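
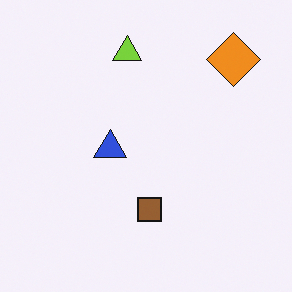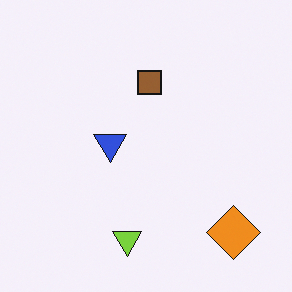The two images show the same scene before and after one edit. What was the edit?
The transformation is: flipped vertically (top ↔ bottom).

The lime triangle is in the top of the first image and the bottom of the second — shapes on opposite sides of the horizontal midline have swapped in a mirror flip.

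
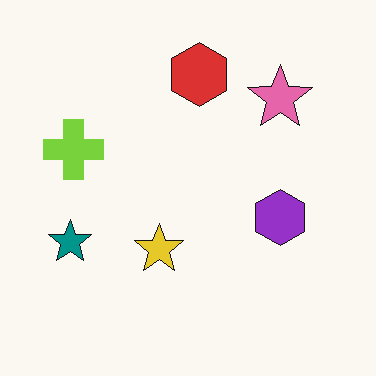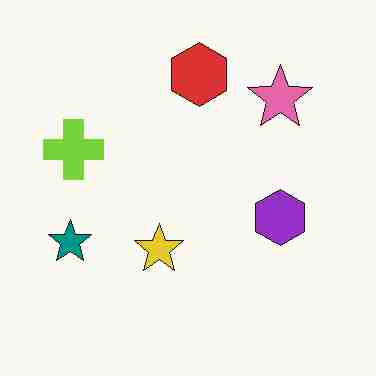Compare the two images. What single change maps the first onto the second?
This is the original image degraded with heavy JPEG compression.

Blocky 8×8 compression artifacts appear around shape edges and the flat background shows ringing — characteristic JPEG degradation.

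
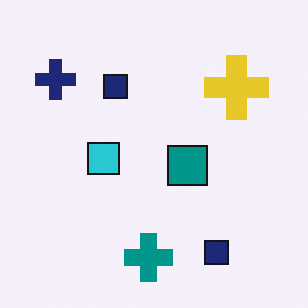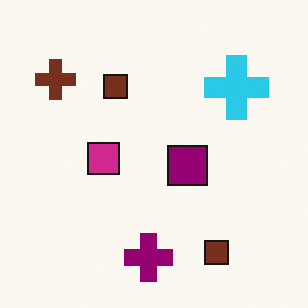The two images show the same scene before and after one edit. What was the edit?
This is the original image hue-shifted noticeably.

Every shape's color has rotated by the same amount around the hue wheel — a uniform hue shift.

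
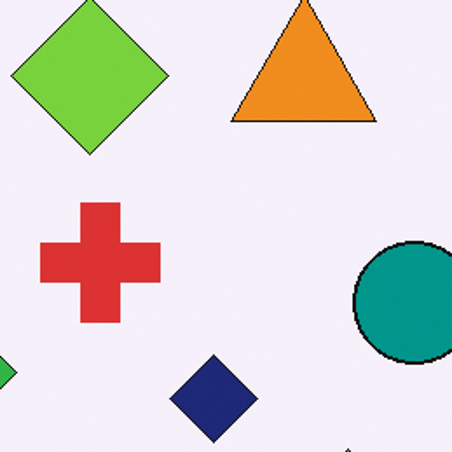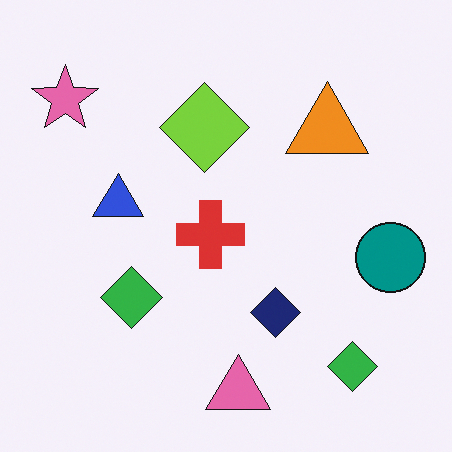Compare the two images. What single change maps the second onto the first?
The first image is the second cropped tightly and scaled back up.

The visible shapes are larger and the field of view is narrower; shapes near the original edges may be partly or wholly outside the frame — a crop-and-rescale.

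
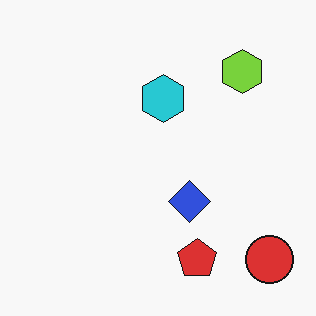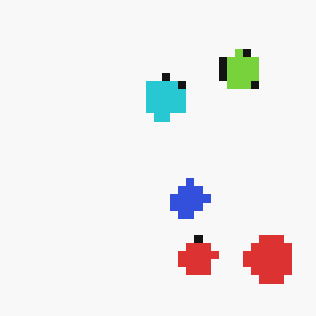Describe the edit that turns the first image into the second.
The image was moderately pixelated.

Shapes are reduced to large square blocks; fine edges and outlines are lost — a downscale-then-upscale (mosaic) effect.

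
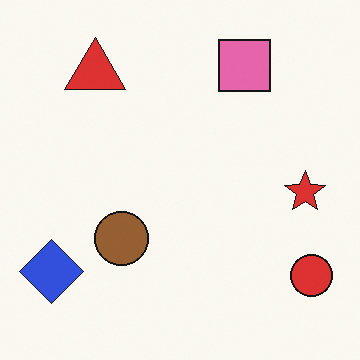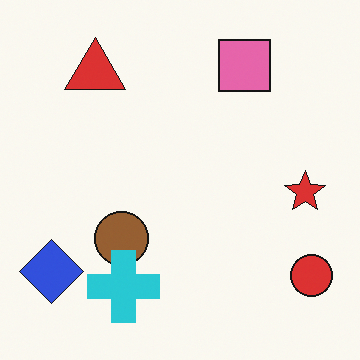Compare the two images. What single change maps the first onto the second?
This is the original image overlaid with an additional cyan cross.

A cyan cross appears in the second image that is absent from the first.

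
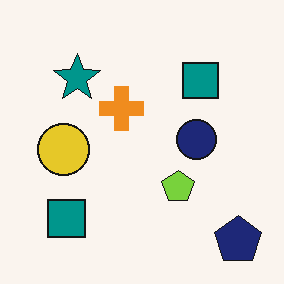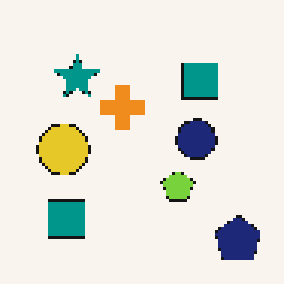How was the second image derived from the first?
Mildly pixelated.

Shapes are reduced to large square blocks; fine edges and outlines are lost — a downscale-then-upscale (mosaic) effect.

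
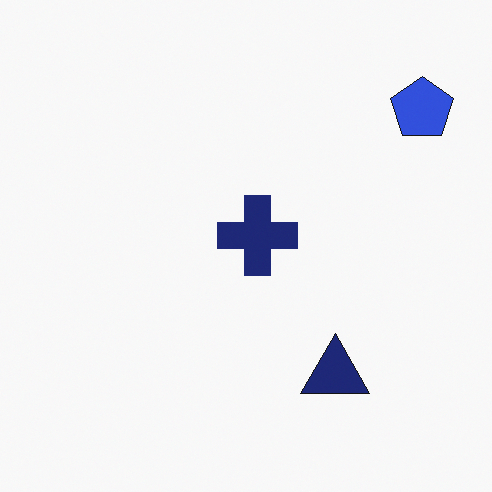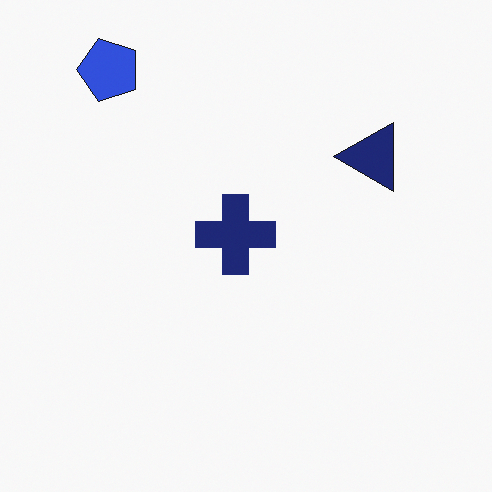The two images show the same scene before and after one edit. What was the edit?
It was rotated 90° counter-clockwise.

The blue pentagon sits in the top-right of the first image and the top-left of the second — consistent with a whole-image 90° counter-clockwise rotation.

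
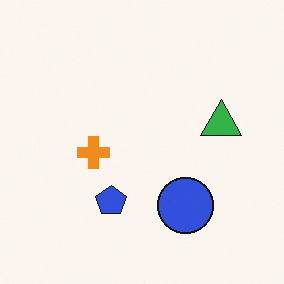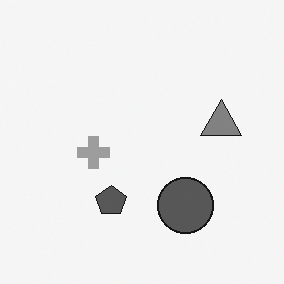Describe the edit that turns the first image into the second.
It was converted to grayscale.

All color is removed — every shape is now a shade of grey.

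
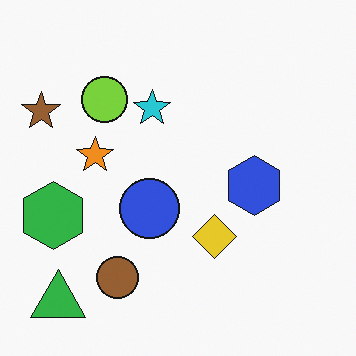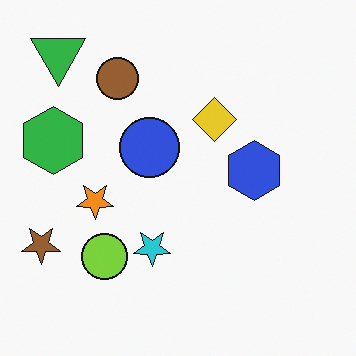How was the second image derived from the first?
The second image is the first flipped vertically (top ↔ bottom).

The green triangle is in the bottom-left of the first image and the top-left of the second — shapes on opposite sides of the horizontal midline have swapped in a mirror flip.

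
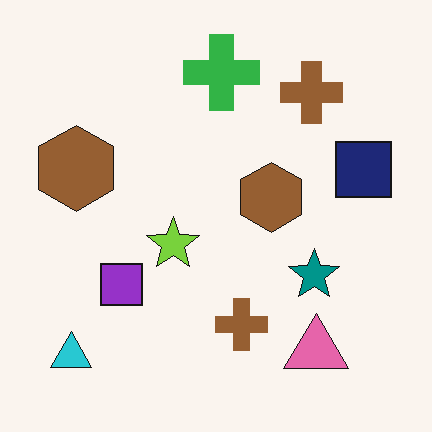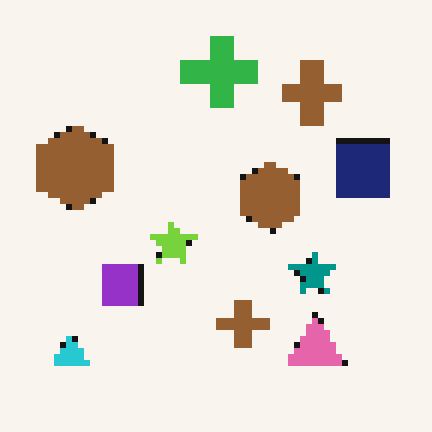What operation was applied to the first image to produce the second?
It was moderately pixelated.

Shapes are reduced to large square blocks; fine edges and outlines are lost — a downscale-then-upscale (mosaic) effect.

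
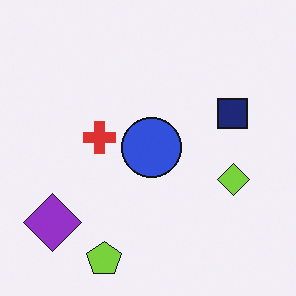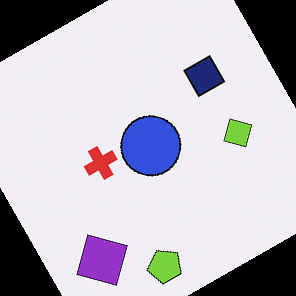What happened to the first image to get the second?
The second image is the first rotated counter-clockwise by a moderate amount.

Every shape is tilted by the same angle and the image corners show triangular fill wedges — a whole-image rotation by a non-right angle.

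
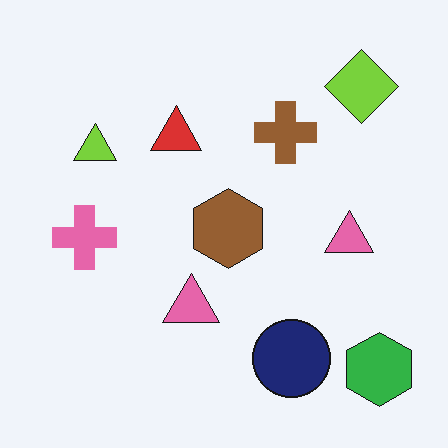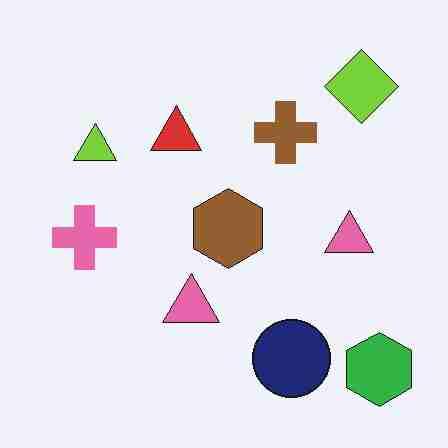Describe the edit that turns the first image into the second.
The image was degraded with heavy JPEG compression.

Blocky 8×8 compression artifacts appear around shape edges and the flat background shows ringing — characteristic JPEG degradation.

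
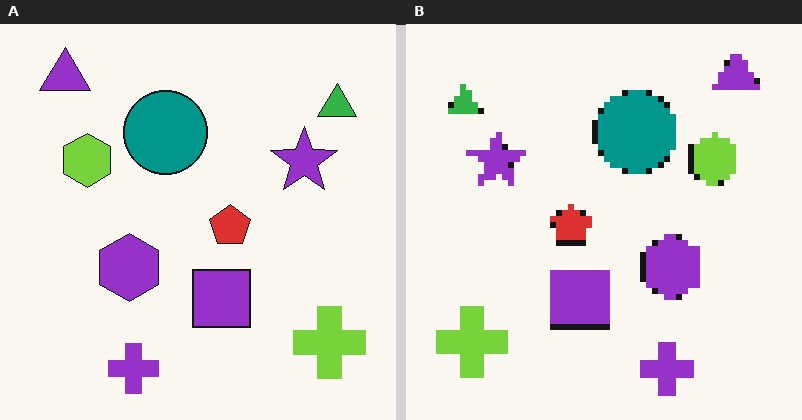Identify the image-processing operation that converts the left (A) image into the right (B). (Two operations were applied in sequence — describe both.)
Flipped horizontally (left ↔ right), then moderately pixelated.

The green triangle is in the top-right of the left (A) image and the top-left of the right (B) — shapes on opposite sides of the vertical midline have swapped in a mirror flip. Shapes are reduced to large square blocks; fine edges and outlines are lost — a downscale-then-upscale (mosaic) effect.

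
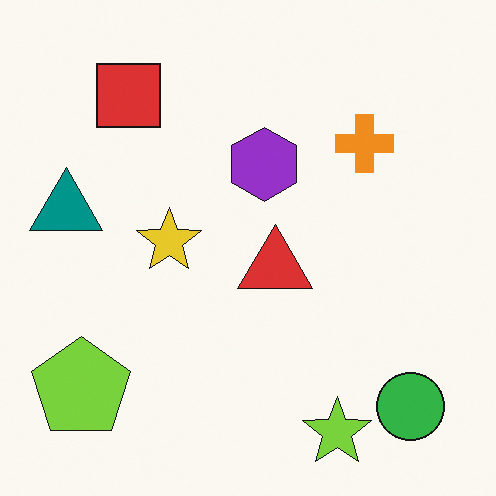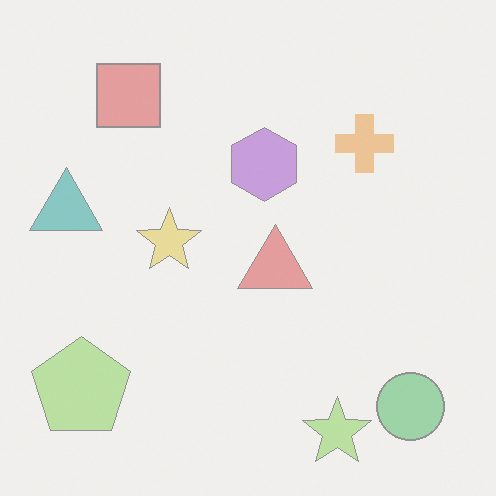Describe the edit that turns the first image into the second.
The image was given much lower contrast.

Tones are pushed toward mid-grey across the whole image — a global contrast change.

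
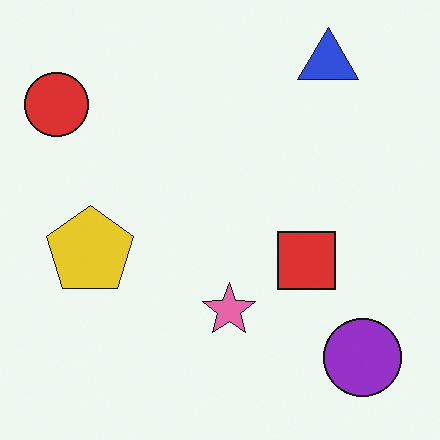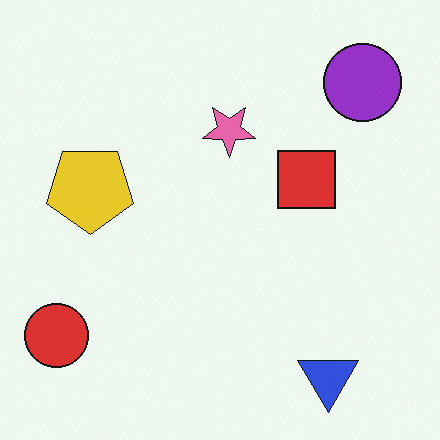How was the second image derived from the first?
The second image is the first flipped vertically (top ↔ bottom).

The blue triangle is in the top-right of the first image and the bottom-right of the second — shapes on opposite sides of the horizontal midline have swapped in a mirror flip.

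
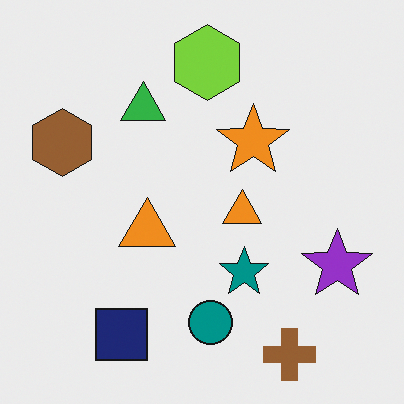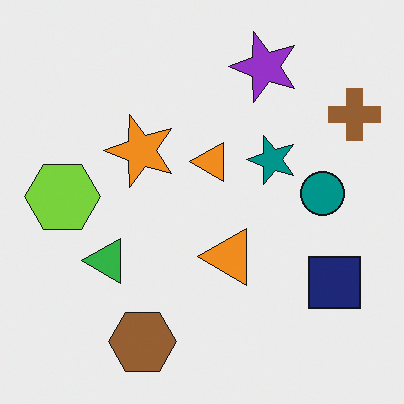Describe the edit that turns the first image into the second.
This is the original image rotated 90° counter-clockwise.

The brown cross sits in the bottom-right of the first image and the top-right of the second — consistent with a whole-image 90° counter-clockwise rotation.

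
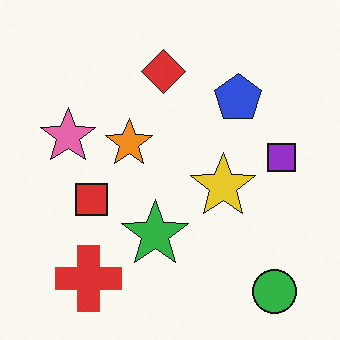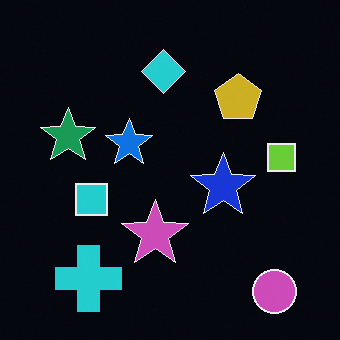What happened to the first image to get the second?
The second image is the first color-inverted (negative).

The light background has become dark and every shape's color is its complement — a photographic negative.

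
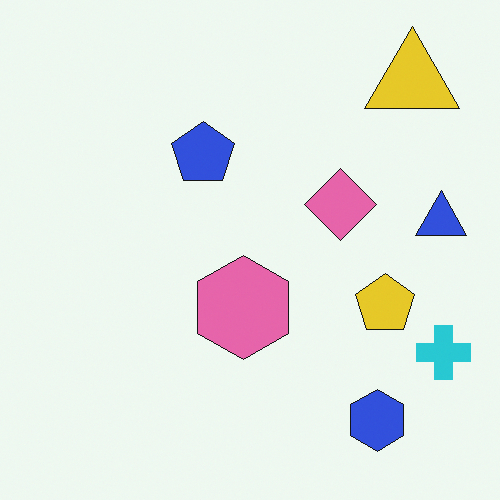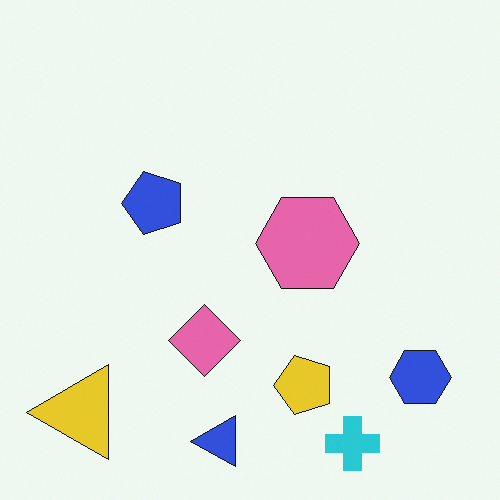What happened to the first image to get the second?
The transformation is: transposed (reflected across the top-left ↔ bottom-right diagonal).

Shapes have swapped their row and column positions — what was in the top-right is now in the bottom-left — a diagonal reflection.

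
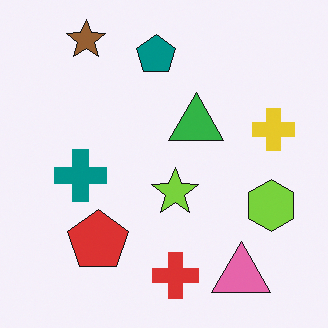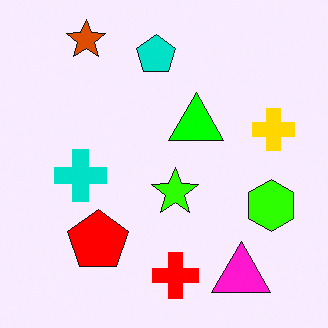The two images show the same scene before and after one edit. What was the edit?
The second image is the first heavily oversaturated.

All colors are more vivid — a global saturation change.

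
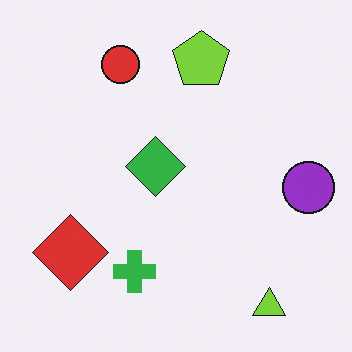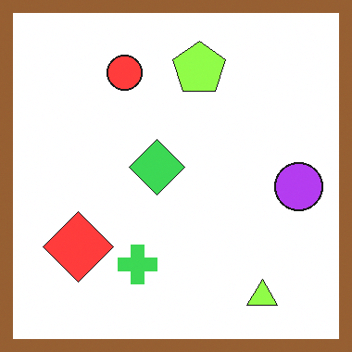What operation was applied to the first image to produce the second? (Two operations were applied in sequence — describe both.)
The transformation is: brightened a little, then framed with a brown border.

Every pixel — background and shapes alike — is uniformly brightened. A solid brown frame runs around the edge of the second image, with the content slightly shrunk inside it.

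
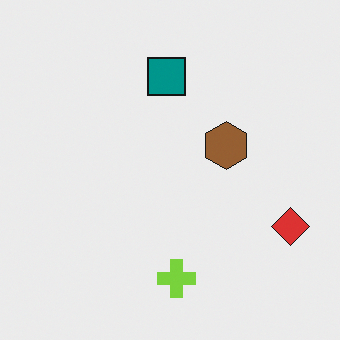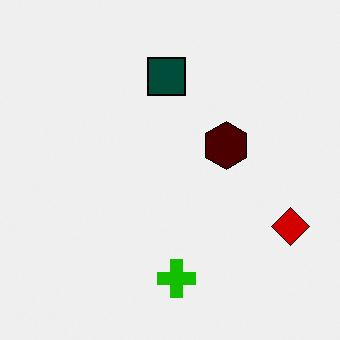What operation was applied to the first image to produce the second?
Boosted in contrast.

Tones are pushed away from mid-grey across the whole image — a global contrast change.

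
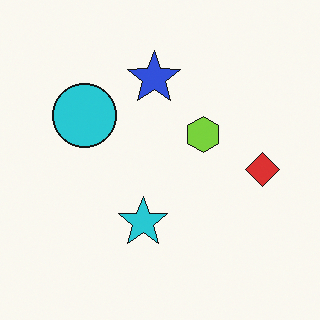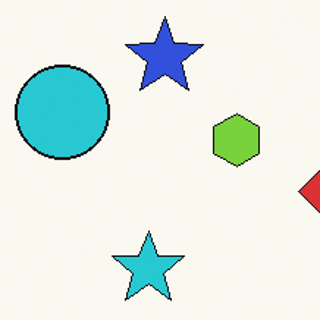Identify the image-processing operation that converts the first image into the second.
The image was cropped to a modestly smaller region and rescaled.

The visible shapes are larger and the field of view is narrower; shapes near the original edges may be partly or wholly outside the frame — a crop-and-rescale.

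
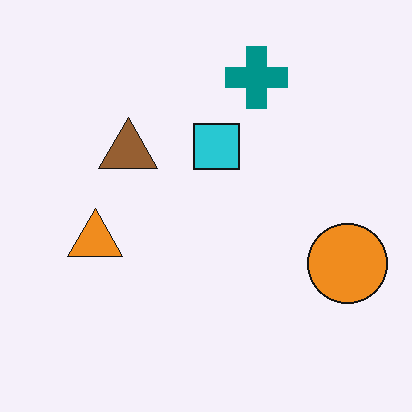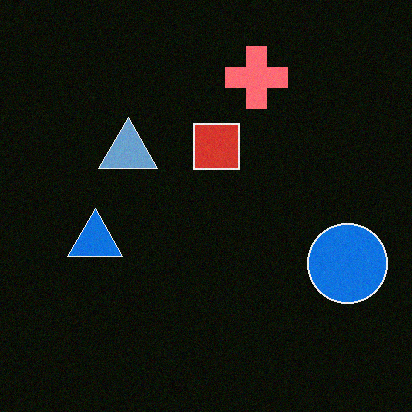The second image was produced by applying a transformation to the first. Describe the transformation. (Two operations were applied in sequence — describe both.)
Degraded with a light layer of grain, then color-inverted (negative).

Random speckle covers the whole image, including the flat background. The light background has become dark and every shape's color is its complement — a photographic negative.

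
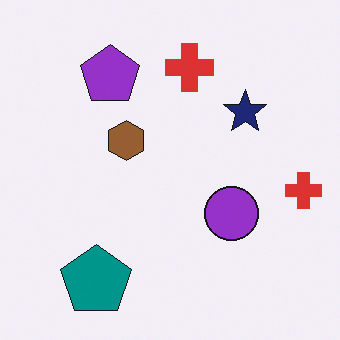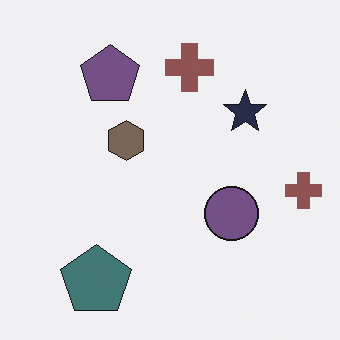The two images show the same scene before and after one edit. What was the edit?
Made much more muted (saturation change).

All colors are more muted and greyish — a global saturation change.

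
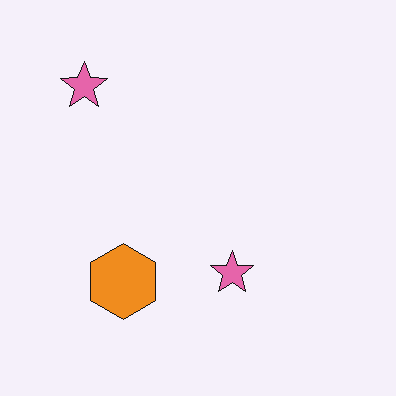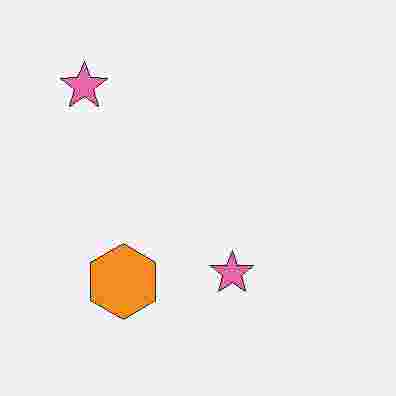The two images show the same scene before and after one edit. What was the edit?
This is the original image heavily JPEG-compressed with obvious blocking artifacts.

Blocky 8×8 compression artifacts appear around shape edges and the flat background shows ringing — characteristic JPEG degradation.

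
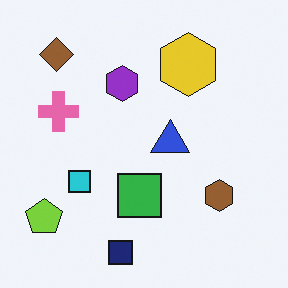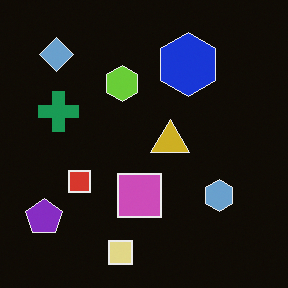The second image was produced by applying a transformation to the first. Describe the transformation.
The second image is the first color-inverted (negative).

The light background has become dark and every shape's color is its complement — a photographic negative.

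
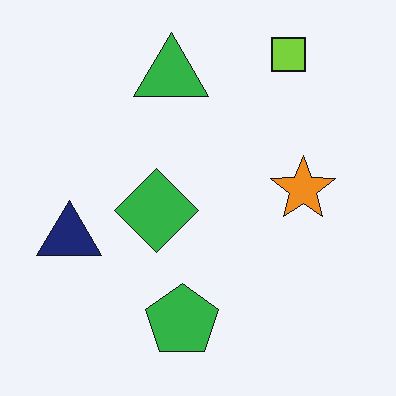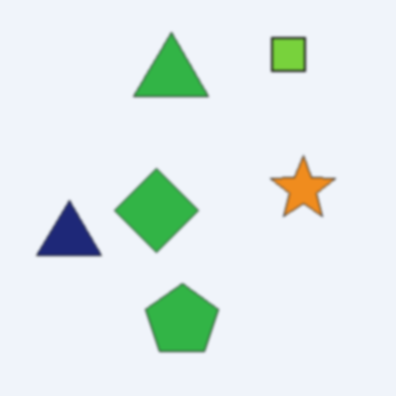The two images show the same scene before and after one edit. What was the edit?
The image was given a subtle gaussian blur.

Shape edges and outlines are uniformly softened across the whole image.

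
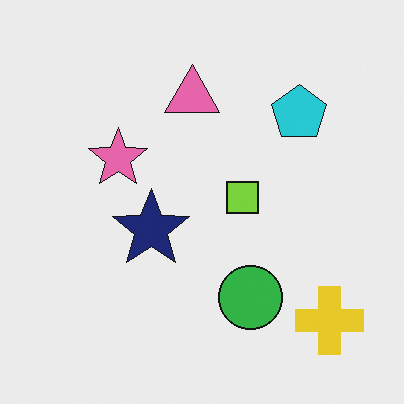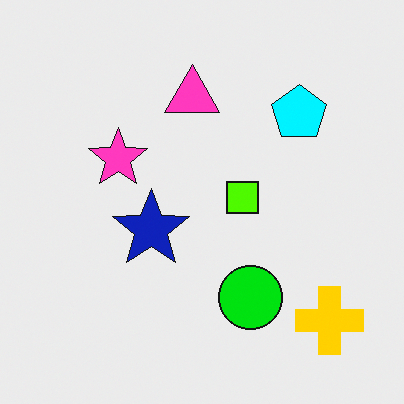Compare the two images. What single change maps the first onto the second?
The second image is the first heavily oversaturated.

All colors are more vivid — a global saturation change.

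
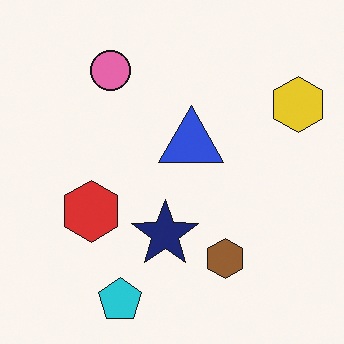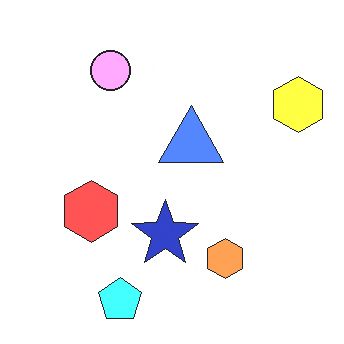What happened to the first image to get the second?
Noticeably brightened.

Every pixel — background and shapes alike — is uniformly brightened.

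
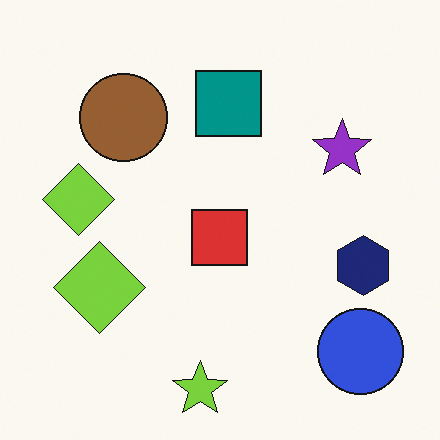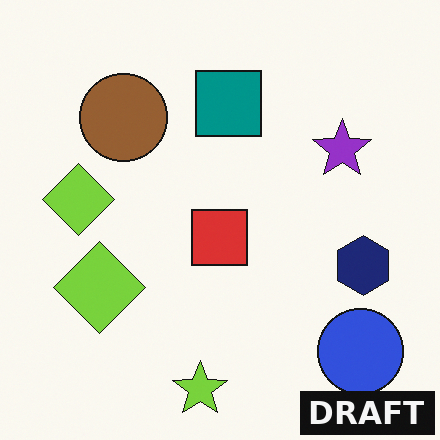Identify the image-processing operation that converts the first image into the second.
The second image is the first watermarked with the text "DRAFT" in the lower-right corner.

A dark label reading "DRAFT" appears in the lower-right corner.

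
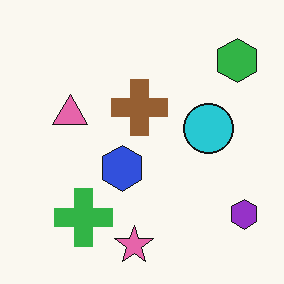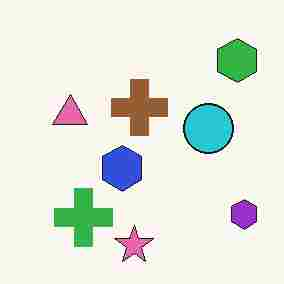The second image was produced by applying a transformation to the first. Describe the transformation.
The second image is the first degraded with heavy JPEG compression.

Blocky 8×8 compression artifacts appear around shape edges and the flat background shows ringing — characteristic JPEG degradation.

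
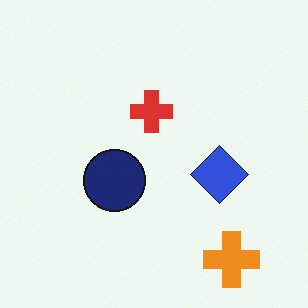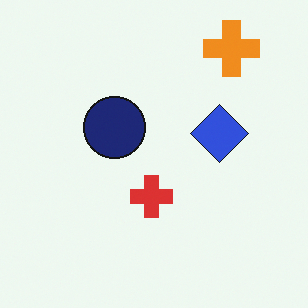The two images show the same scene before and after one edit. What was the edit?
It was flipped vertically (top ↔ bottom).

The orange cross is in the bottom-right of the first image and the top-right of the second — shapes on opposite sides of the horizontal midline have swapped in a mirror flip.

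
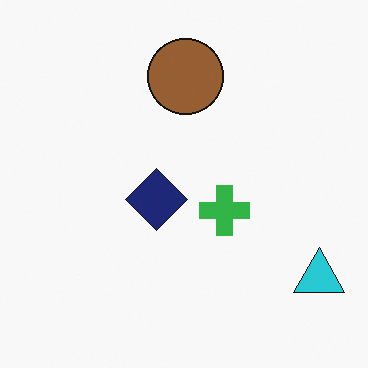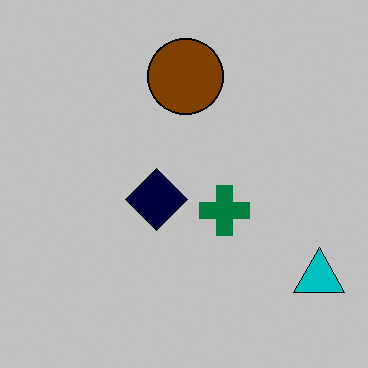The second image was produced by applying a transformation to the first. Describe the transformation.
Heavily posterized to just a handful of flat colors.

Each flat color has snapped to a coarser quantized level — most visibly, the near-white background has dropped to a flat grey.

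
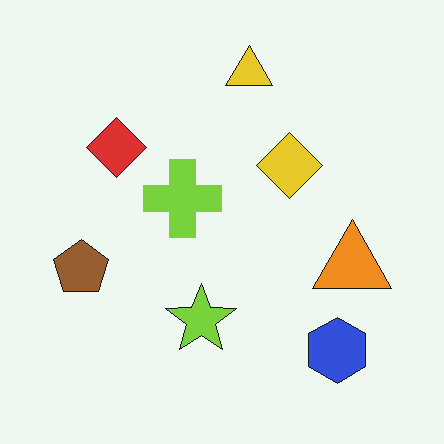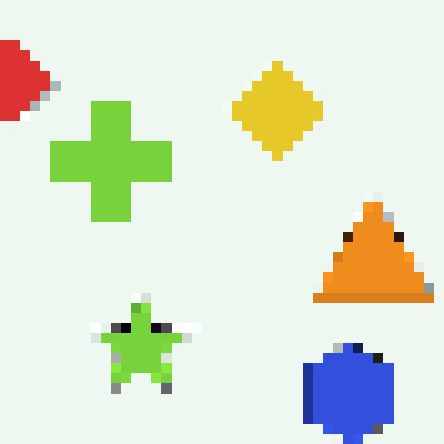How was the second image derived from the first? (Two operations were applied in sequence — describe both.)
It was cropped slightly and scaled back up, then heavily pixelated into large blocks.

The visible shapes are larger and the field of view is narrower; shapes near the original edges may be partly or wholly outside the frame — a crop-and-rescale. Shapes are reduced to large square blocks; fine edges and outlines are lost — a downscale-then-upscale (mosaic) effect.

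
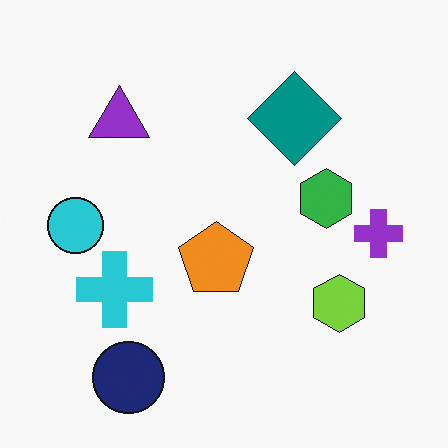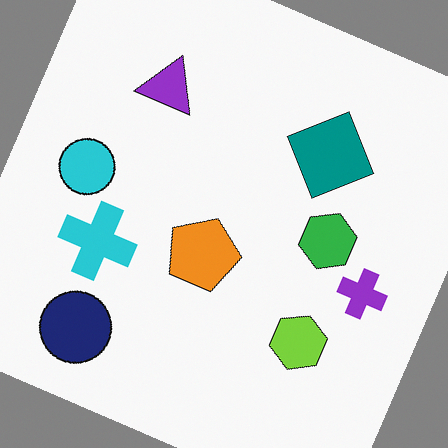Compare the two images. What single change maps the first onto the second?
Rotated clockwise by a clearly visible amount.

Every shape is tilted by the same angle and the image corners show triangular fill wedges — a whole-image rotation by a non-right angle.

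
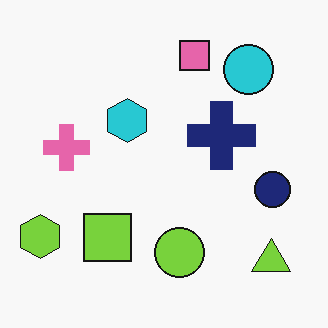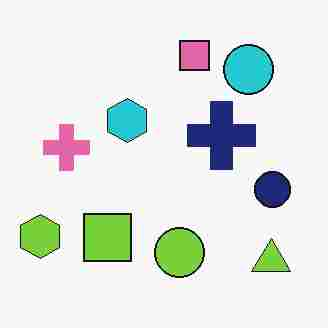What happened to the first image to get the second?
The transformation is: heavily JPEG-compressed with obvious blocking artifacts.

Blocky 8×8 compression artifacts appear around shape edges and the flat background shows ringing — characteristic JPEG degradation.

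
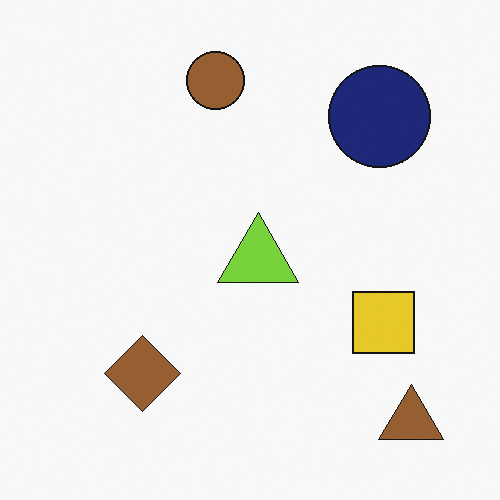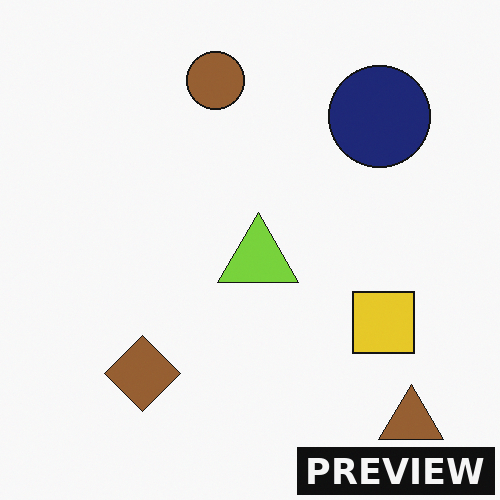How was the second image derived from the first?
The transformation is: watermarked with the text "PREVIEW" in the lower-right corner.

A dark label reading "PREVIEW" appears in the lower-right corner.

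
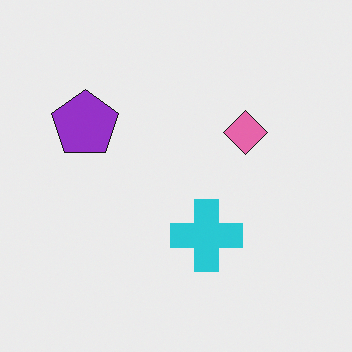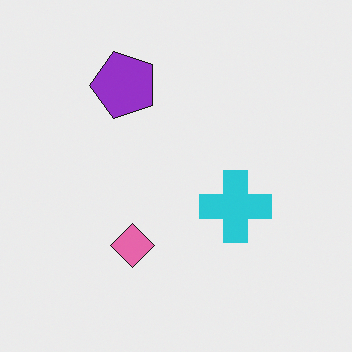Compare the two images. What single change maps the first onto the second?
The image was transposed (reflected across the top-left ↔ bottom-right diagonal).

Shapes have swapped their row and column positions — what was in the top-right is now in the bottom-left — a diagonal reflection.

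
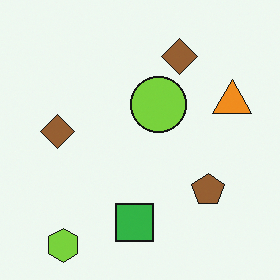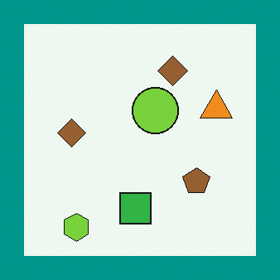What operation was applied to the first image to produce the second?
The transformation is: framed with a teal border.

A solid teal frame runs around the edge of the second image, with the content slightly shrunk inside it.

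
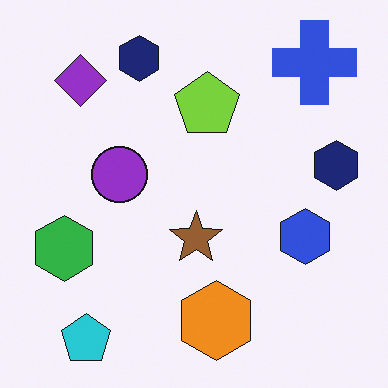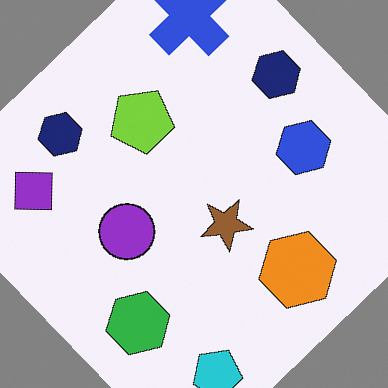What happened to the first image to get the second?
This is the original image rotated counter-clockwise by a large amount — several tens of degrees.

Every shape is tilted by the same angle and the image corners show triangular fill wedges — a whole-image rotation by a non-right angle.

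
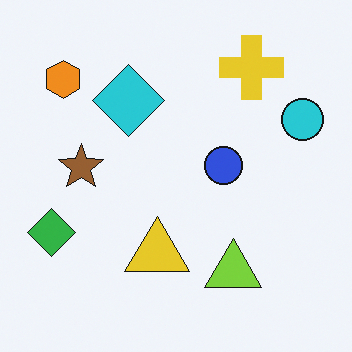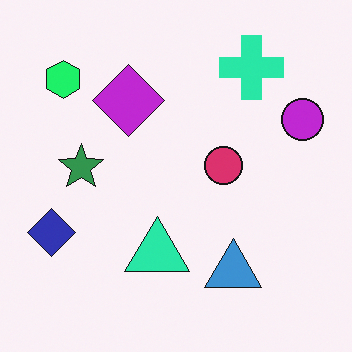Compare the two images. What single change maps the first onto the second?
This is the original image hue-shifted by a moderate amount.

Every shape's color has rotated by the same amount around the hue wheel — a uniform hue shift.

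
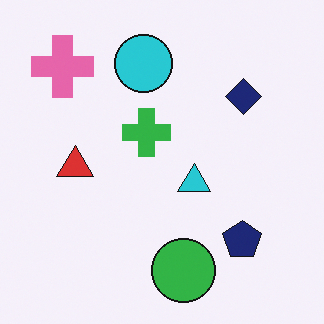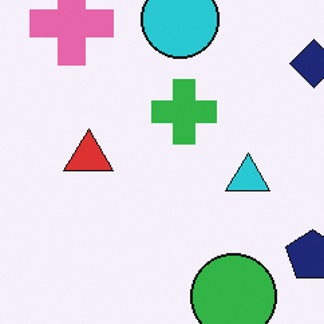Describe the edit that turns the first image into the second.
The second image is the first cropped slightly and scaled back up.

The visible shapes are larger and the field of view is narrower; shapes near the original edges may be partly or wholly outside the frame — a crop-and-rescale.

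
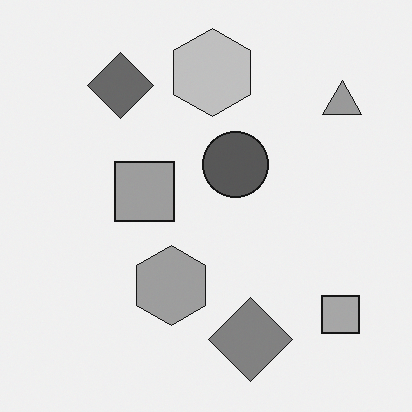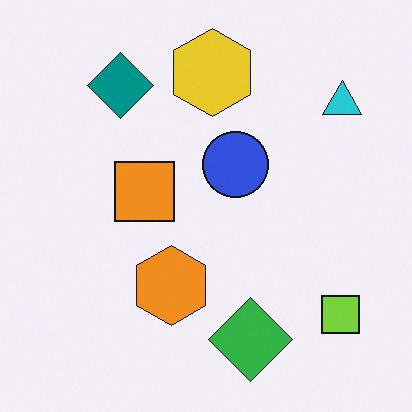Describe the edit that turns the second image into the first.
The first image is the second converted to grayscale.

All color is removed — every shape is now a shade of grey.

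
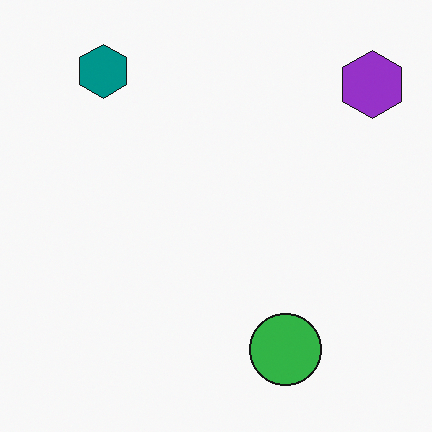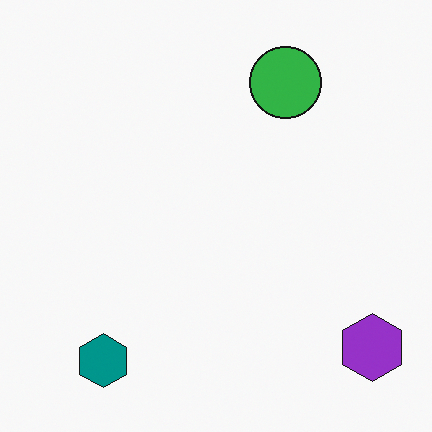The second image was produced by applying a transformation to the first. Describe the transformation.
Flipped vertically (top ↔ bottom).

The teal hexagon is in the top-left of the first image and the bottom-left of the second — shapes on opposite sides of the horizontal midline have swapped in a mirror flip.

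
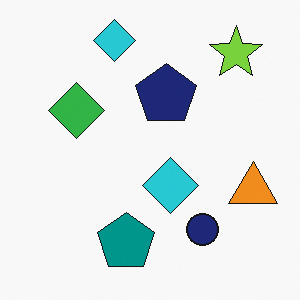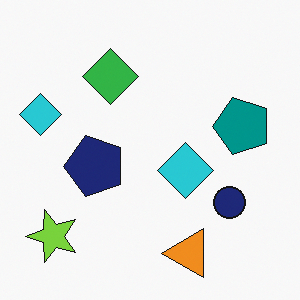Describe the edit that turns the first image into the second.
Transposed (reflected across the top-left ↔ bottom-right diagonal).

Shapes have swapped their row and column positions — what was in the top-right is now in the bottom-left — a diagonal reflection.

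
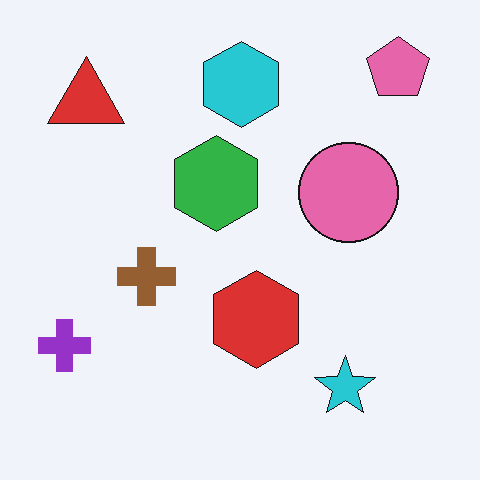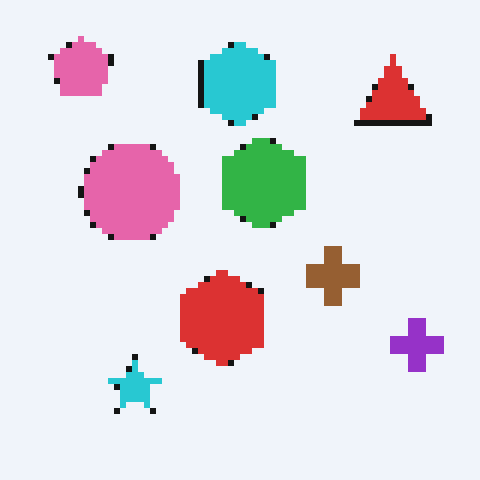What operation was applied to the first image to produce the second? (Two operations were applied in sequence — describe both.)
The transformation is: flipped horizontally (left ↔ right), then pixelated into visible square blocks.

The purple cross is in the bottom-left of the first image and the bottom-right of the second — shapes on opposite sides of the vertical midline have swapped in a mirror flip. Shapes are reduced to large square blocks; fine edges and outlines are lost — a downscale-then-upscale (mosaic) effect.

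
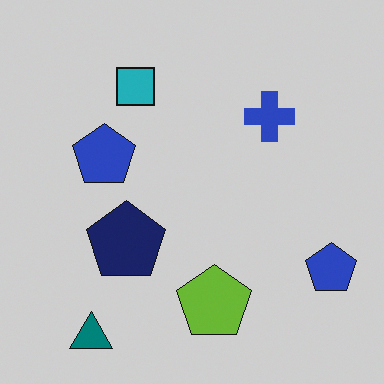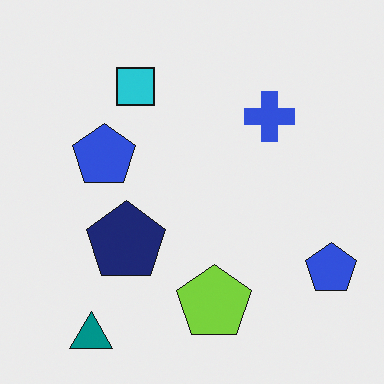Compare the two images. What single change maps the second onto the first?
The transformation is: darkened a little.

Every pixel — background and shapes alike — is uniformly darkened.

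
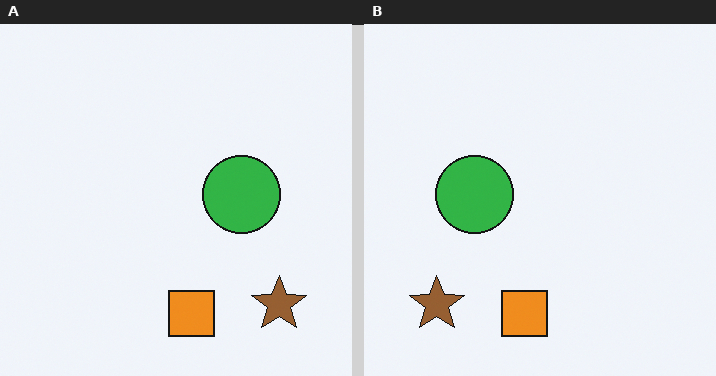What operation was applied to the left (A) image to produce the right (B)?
The image was flipped horizontally (left ↔ right).

The brown star is in the bottom-right of the left (A) image and the bottom-left of the right (B) — shapes on opposite sides of the vertical midline have swapped in a mirror flip.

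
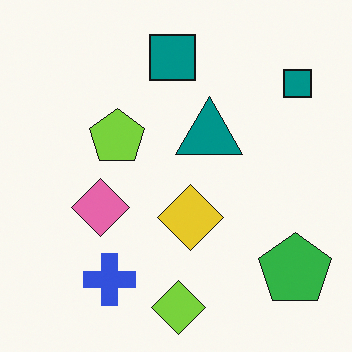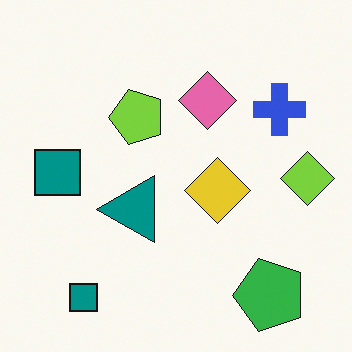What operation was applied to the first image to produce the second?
This is the original image transposed (reflected across the top-left ↔ bottom-right diagonal).

Shapes have swapped their row and column positions — what was in the top-right is now in the bottom-left — a diagonal reflection.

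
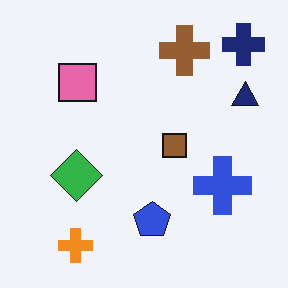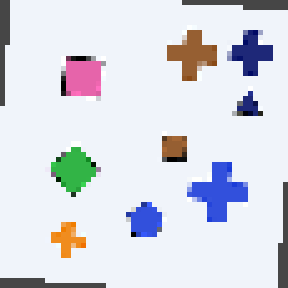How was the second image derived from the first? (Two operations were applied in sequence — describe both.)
It was rotated clockwise by a small amount, then mildly pixelated.

Every shape is tilted by the same angle and the image corners show triangular fill wedges — a whole-image rotation by a non-right angle. Shapes are reduced to large square blocks; fine edges and outlines are lost — a downscale-then-upscale (mosaic) effect.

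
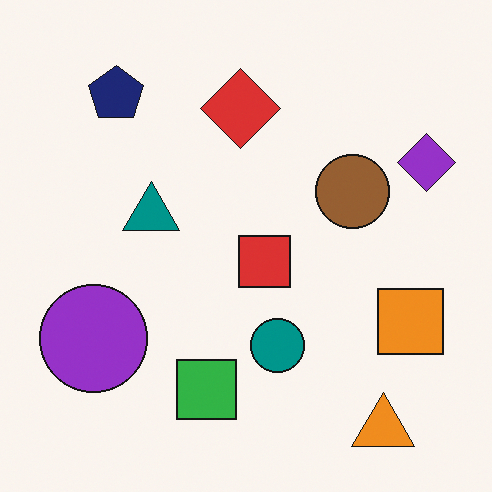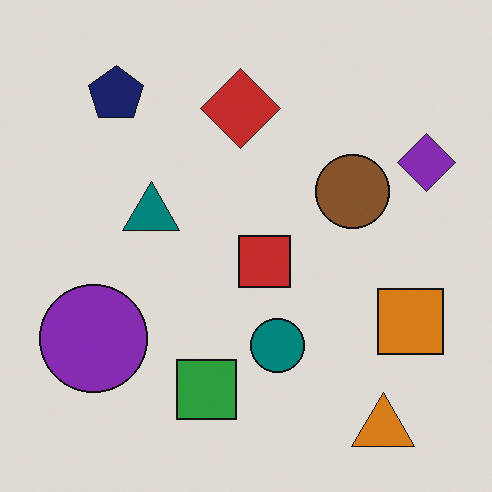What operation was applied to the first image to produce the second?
The second image is the first darkened a little.

Every pixel — background and shapes alike — is uniformly darkened.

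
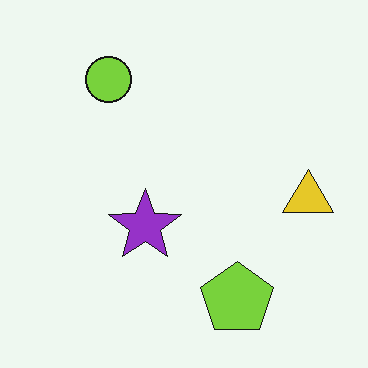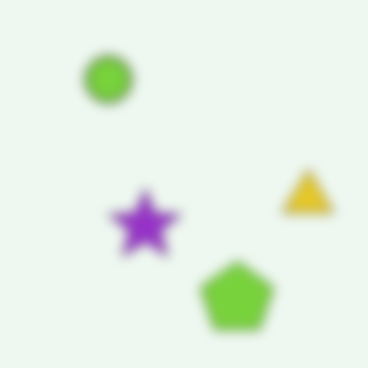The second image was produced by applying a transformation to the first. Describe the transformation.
The image was strongly gaussian-blurred.

Shape edges and outlines are uniformly softened across the whole image.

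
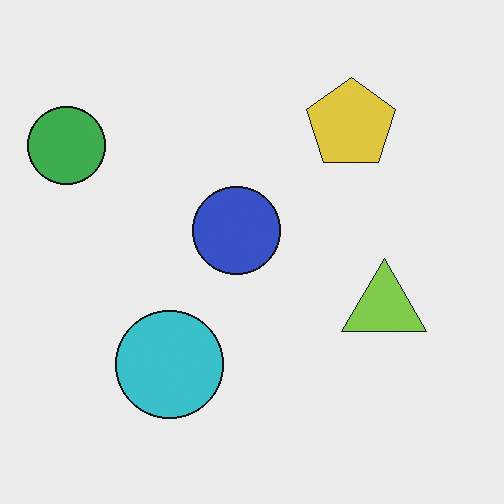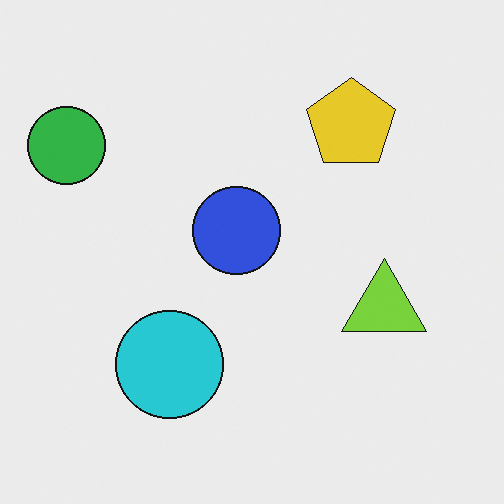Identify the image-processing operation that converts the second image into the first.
The first image is the second slightly desaturated.

All colors are more muted and greyish — a global saturation change.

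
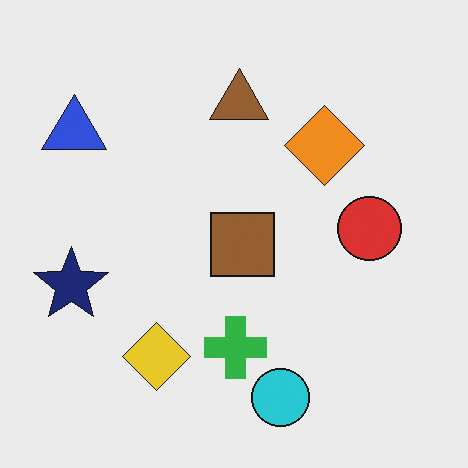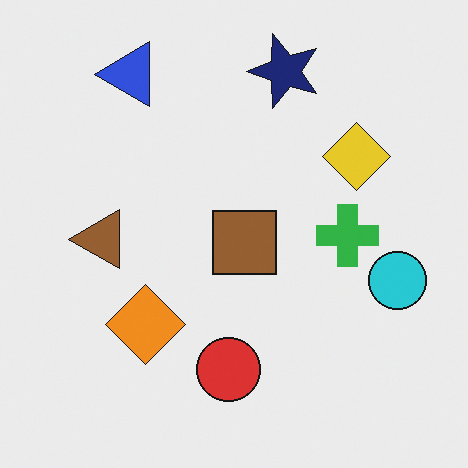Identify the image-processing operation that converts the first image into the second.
The image was transposed (reflected across the top-left ↔ bottom-right diagonal).

Shapes have swapped their row and column positions — what was in the top-right is now in the bottom-left — a diagonal reflection.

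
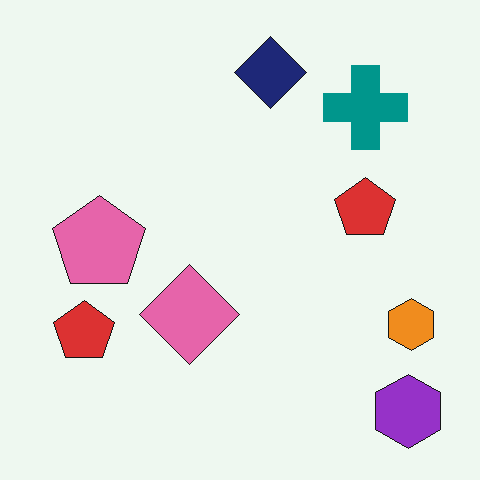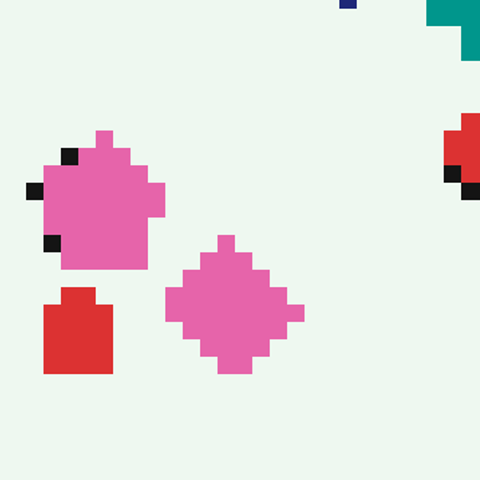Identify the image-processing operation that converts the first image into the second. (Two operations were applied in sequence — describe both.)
The image was coarsely pixelated, then cropped slightly and scaled back up.

Shapes are reduced to large square blocks; fine edges and outlines are lost — a downscale-then-upscale (mosaic) effect. The visible shapes are larger and the field of view is narrower; shapes near the original edges may be partly or wholly outside the frame — a crop-and-rescale.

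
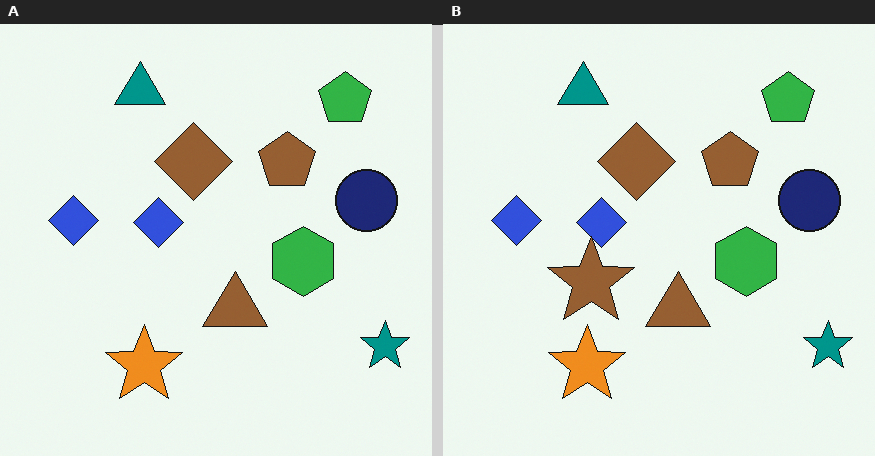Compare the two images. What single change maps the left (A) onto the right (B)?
It was overlaid with an additional brown star.

A brown star appears in the right (B) image that is absent from the left (A).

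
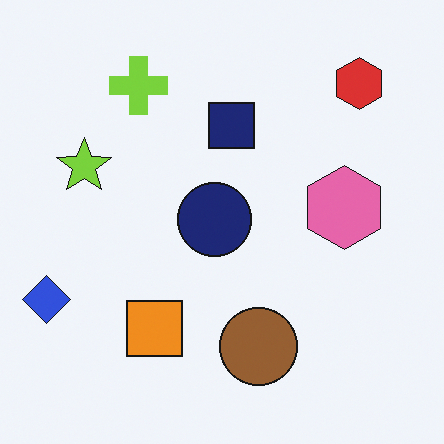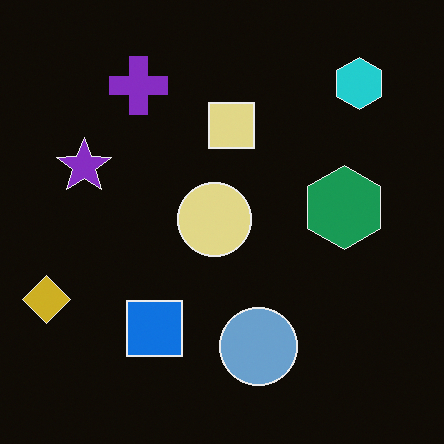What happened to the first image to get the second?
The second image is the first color-inverted (negative).

The light background has become dark and every shape's color is its complement — a photographic negative.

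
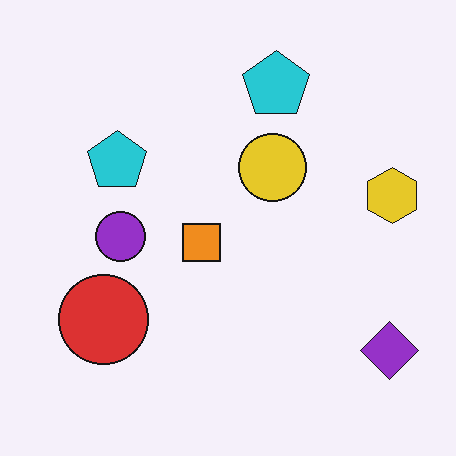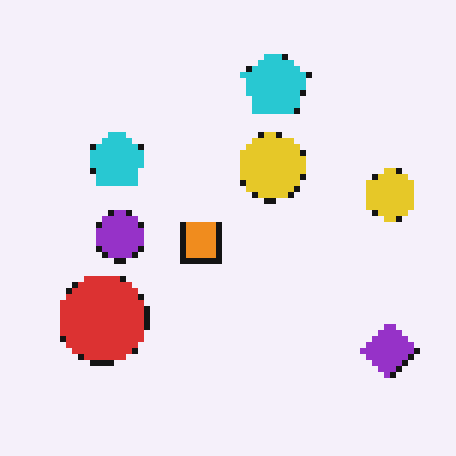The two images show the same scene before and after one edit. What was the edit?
The transformation is: pixelated into visible square blocks.

Shapes are reduced to large square blocks; fine edges and outlines are lost — a downscale-then-upscale (mosaic) effect.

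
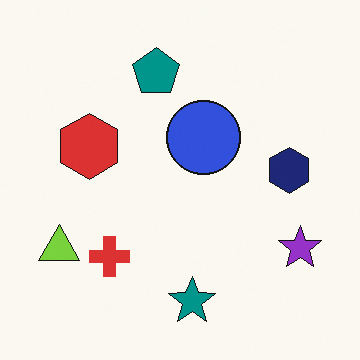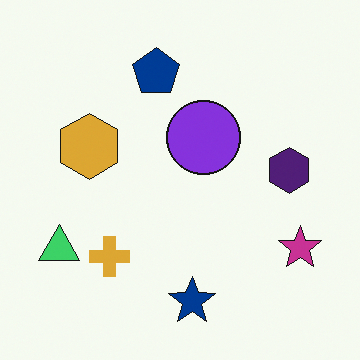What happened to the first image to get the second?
Hue-shifted by a small amount.

Every shape's color has rotated by the same amount around the hue wheel — a uniform hue shift.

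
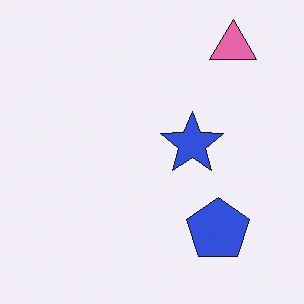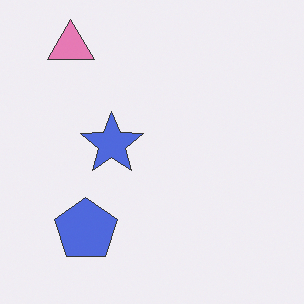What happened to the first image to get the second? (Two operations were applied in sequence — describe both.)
This is the original image flipped horizontally (left ↔ right), then given slightly reduced contrast.

The pink triangle is in the top-right of the first image and the top-left of the second — shapes on opposite sides of the vertical midline have swapped in a mirror flip. Tones are pushed toward mid-grey across the whole image — a global contrast change.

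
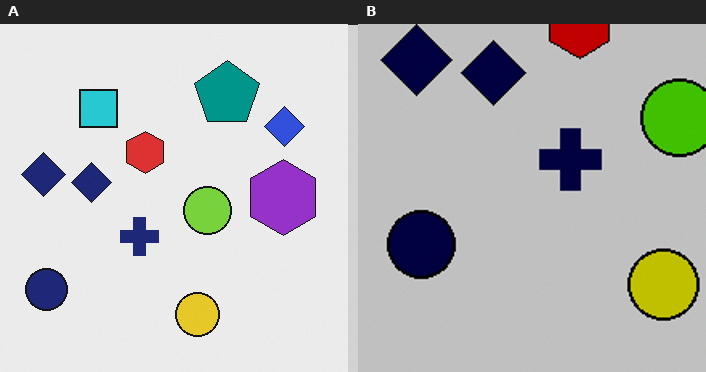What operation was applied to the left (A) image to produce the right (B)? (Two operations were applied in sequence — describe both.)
This is the original image aggressively posterized, then cropped slightly and scaled back up.

Each flat color has snapped to a coarser quantized level — most visibly, the near-white background has dropped to a flat grey. The visible shapes are larger and the field of view is narrower; shapes near the original edges may be partly or wholly outside the frame — a crop-and-rescale.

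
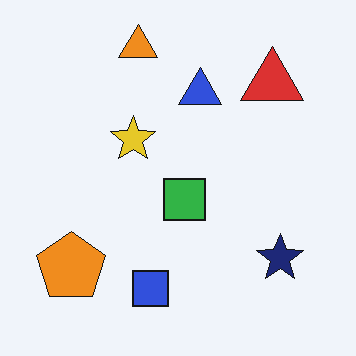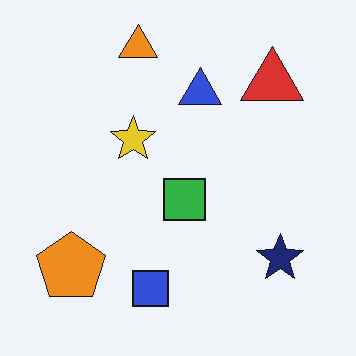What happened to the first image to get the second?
The second image is the first JPEG-compressed with visible artifacts.

Blocky 8×8 compression artifacts appear around shape edges and the flat background shows ringing — characteristic JPEG degradation.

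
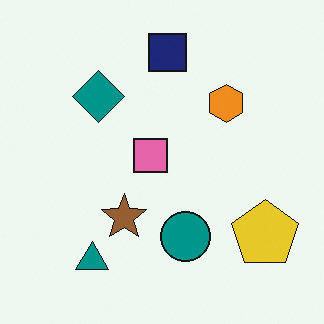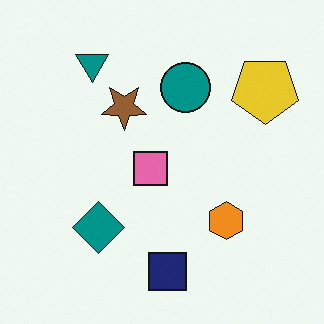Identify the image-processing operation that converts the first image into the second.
Flipped vertically (top ↔ bottom).

The navy square is in the top of the first image and the bottom of the second — shapes on opposite sides of the horizontal midline have swapped in a mirror flip.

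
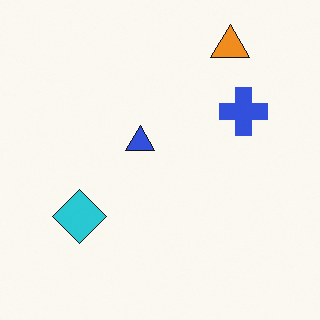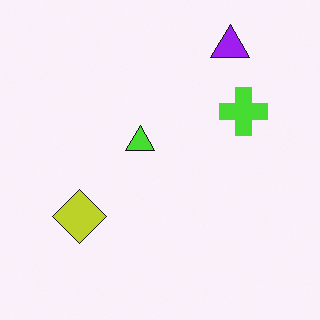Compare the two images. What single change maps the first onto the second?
It was hue-shifted by a large amount.

Every shape's color has rotated by the same amount around the hue wheel — a uniform hue shift.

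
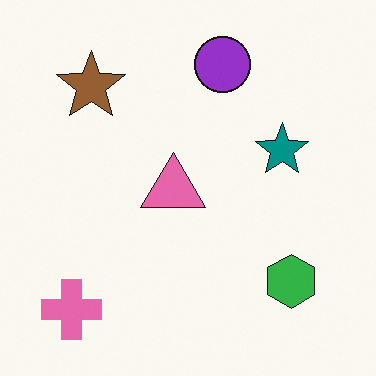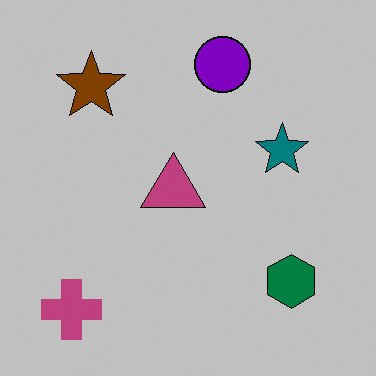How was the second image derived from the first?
It was heavily posterized to just a handful of flat colors.

Each flat color has snapped to a coarser quantized level — most visibly, the near-white background has dropped to a flat grey.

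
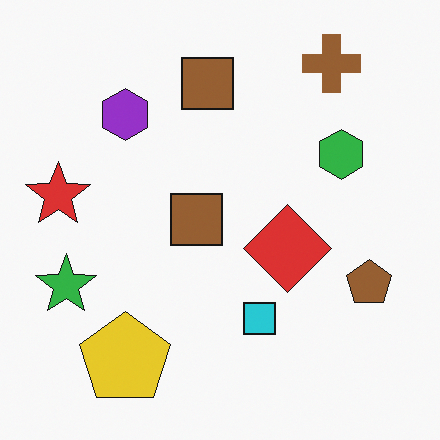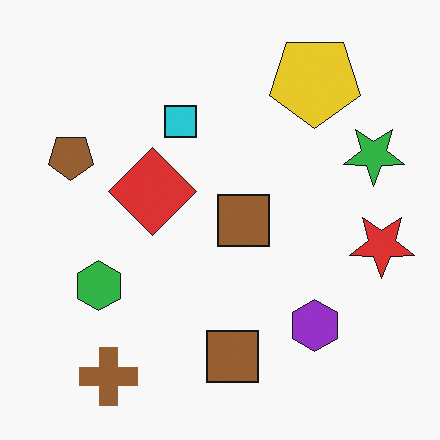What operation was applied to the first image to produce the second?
It was rotated 180°.

The brown cross sits in the top-right of the first image and the bottom-left of the second — consistent with a whole-image 180° rotation.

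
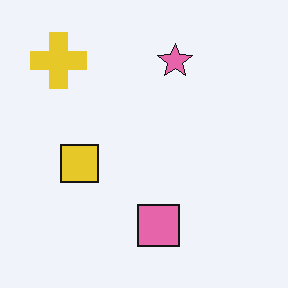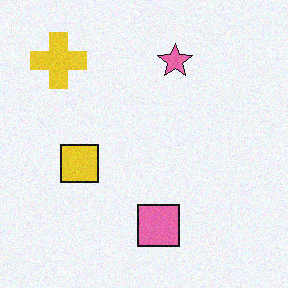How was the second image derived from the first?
It was degraded with a light layer of grain.

Random speckle covers the whole image, including the flat background.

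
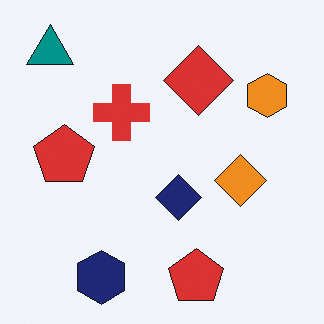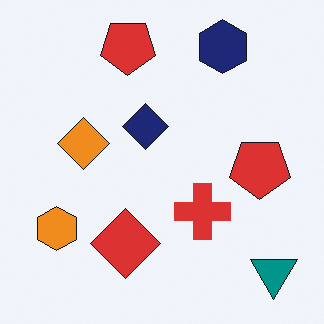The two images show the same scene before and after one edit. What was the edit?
This is the original image rotated 180°.

The teal triangle sits in the top-left of the first image and the bottom-right of the second — consistent with a whole-image 180° rotation.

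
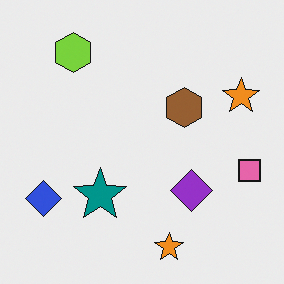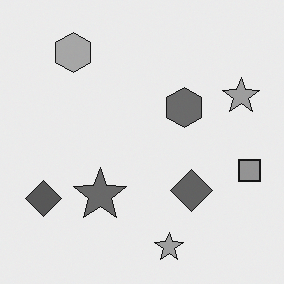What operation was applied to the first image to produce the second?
It was converted to grayscale.

All color is removed — every shape is now a shade of grey.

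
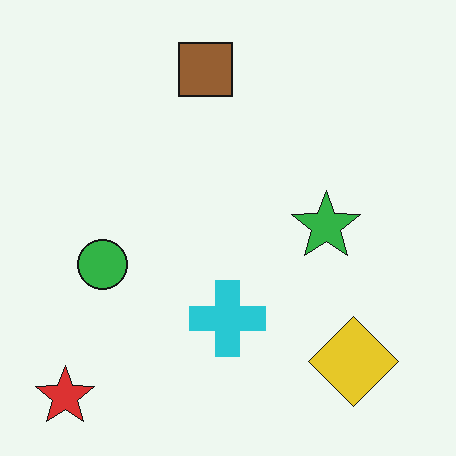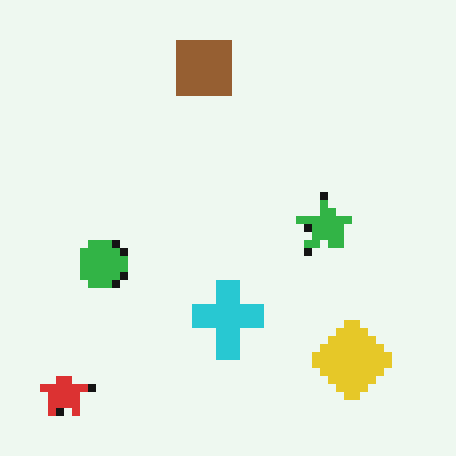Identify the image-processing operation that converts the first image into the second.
This is the original image moderately pixelated.

Shapes are reduced to large square blocks; fine edges and outlines are lost — a downscale-then-upscale (mosaic) effect.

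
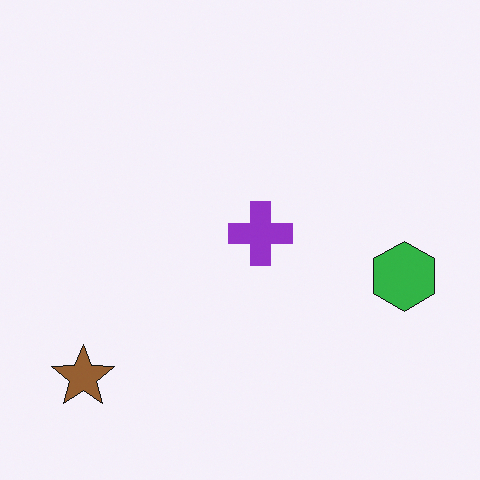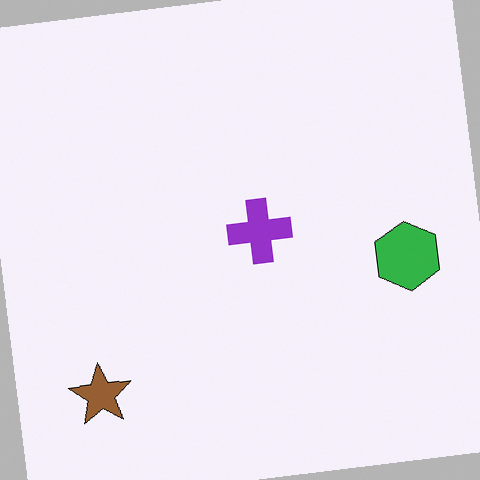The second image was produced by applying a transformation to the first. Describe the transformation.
It was rotated counter-clockwise by a slight angle.

Every shape is tilted by the same angle and the image corners show triangular fill wedges — a whole-image rotation by a non-right angle.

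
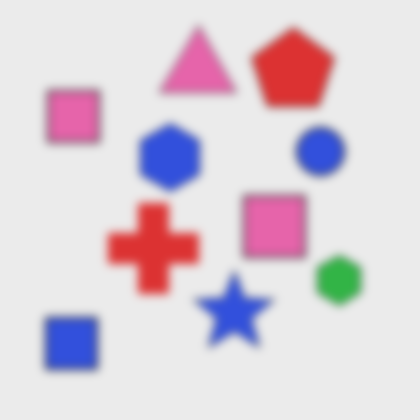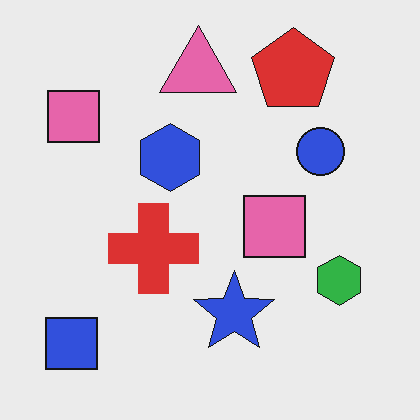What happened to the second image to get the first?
Noticeably gaussian-blurred.

Shape edges and outlines are uniformly softened across the whole image.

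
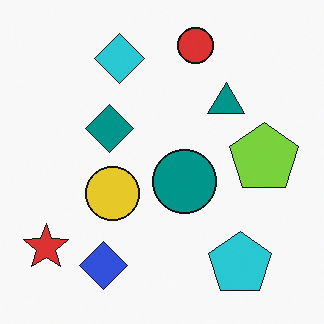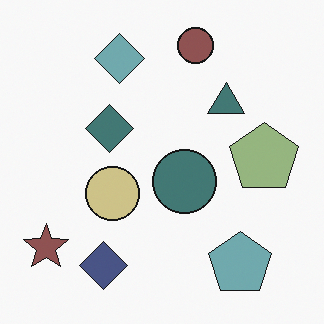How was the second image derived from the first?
The second image is the first heavily desaturated.

All colors are more muted and greyish — a global saturation change.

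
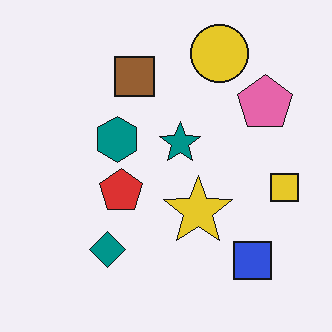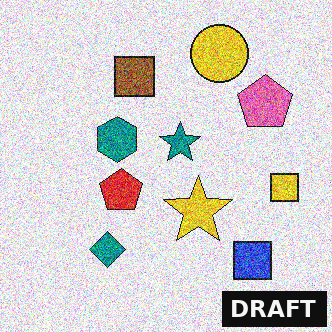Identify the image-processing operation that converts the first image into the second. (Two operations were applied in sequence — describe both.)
The transformation is: degraded with a thick layer of grain, then watermarked with the text "DRAFT" in the lower-right corner.

Random speckle covers the whole image, including the flat background. A dark label reading "DRAFT" appears in the lower-right corner.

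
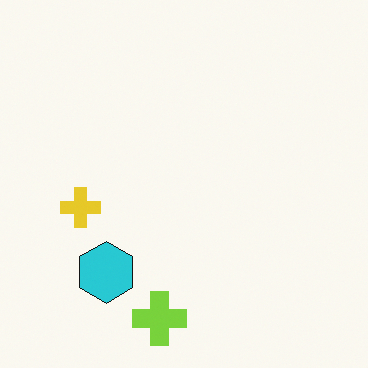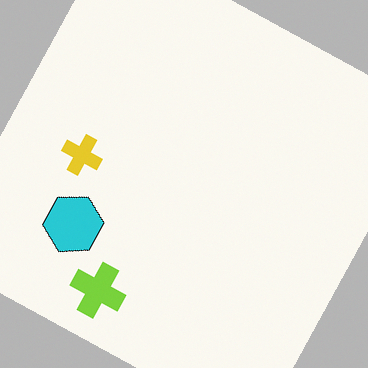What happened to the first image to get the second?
The second image is the first rotated clockwise by a clearly visible amount.

Every shape is tilted by the same angle and the image corners show triangular fill wedges — a whole-image rotation by a non-right angle.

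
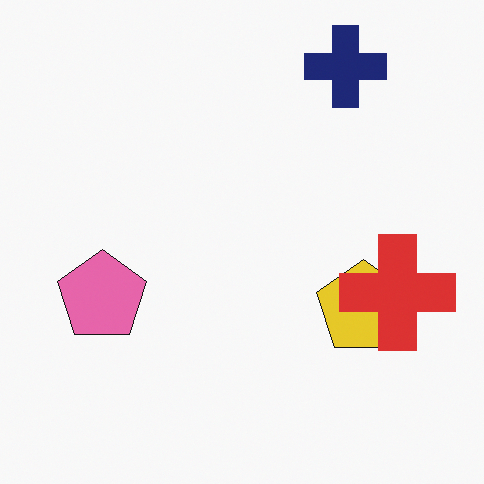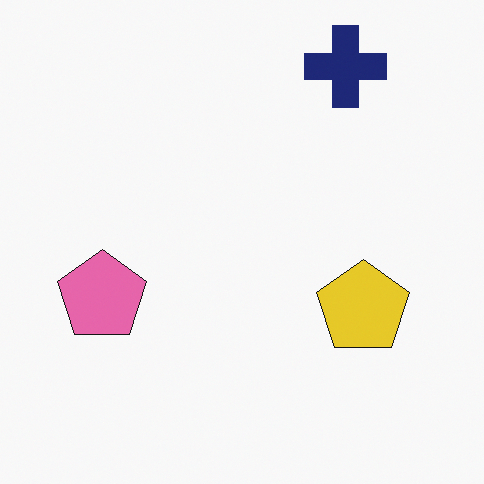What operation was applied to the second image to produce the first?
It was overlaid with an additional red cross.

A red cross appears in the first image that is absent from the second.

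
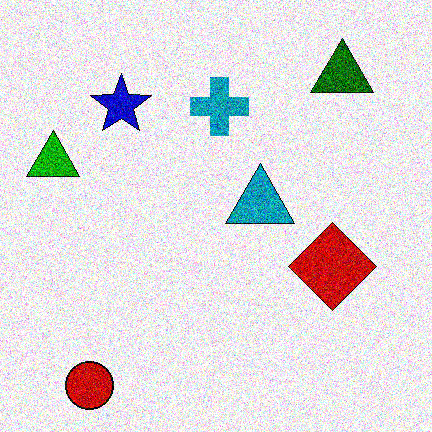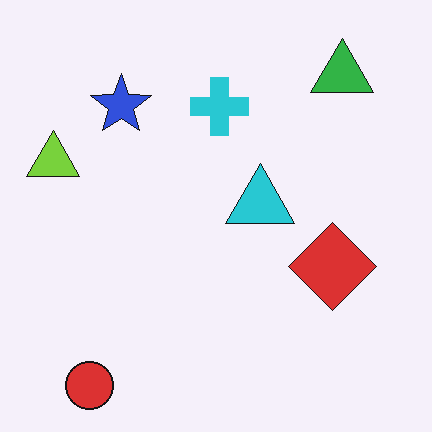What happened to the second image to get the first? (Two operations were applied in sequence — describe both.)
The image was given much higher contrast, then degraded with heavy additive noise.

Tones are pushed away from mid-grey across the whole image — a global contrast change. Random speckle covers the whole image, including the flat background.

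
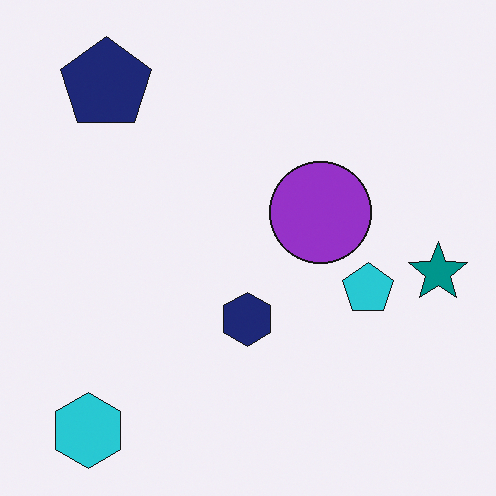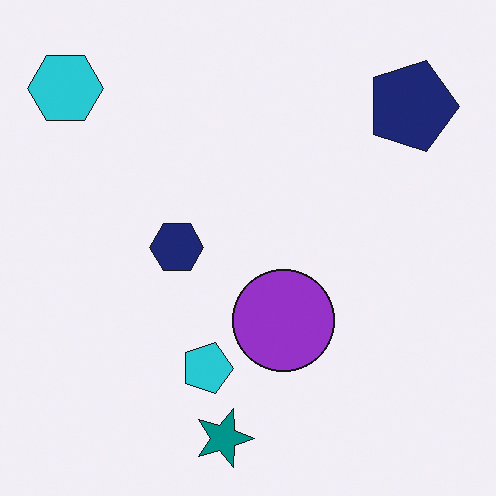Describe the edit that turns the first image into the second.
The transformation is: rotated 90° clockwise.

The cyan hexagon sits in the bottom-left of the first image and the top-left of the second — consistent with a whole-image 90° clockwise rotation.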